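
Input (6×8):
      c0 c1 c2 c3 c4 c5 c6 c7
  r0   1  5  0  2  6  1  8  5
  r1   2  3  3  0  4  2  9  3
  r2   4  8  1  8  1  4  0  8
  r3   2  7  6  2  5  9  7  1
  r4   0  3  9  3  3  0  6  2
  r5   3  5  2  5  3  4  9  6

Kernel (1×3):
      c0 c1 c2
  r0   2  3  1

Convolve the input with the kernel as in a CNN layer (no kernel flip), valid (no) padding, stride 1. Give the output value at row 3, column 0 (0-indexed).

The receptive field on the input at this output position is [2 7 6]. Elementwise product with the kernel and sum: 2·2 + 7·3 + 6·1.

31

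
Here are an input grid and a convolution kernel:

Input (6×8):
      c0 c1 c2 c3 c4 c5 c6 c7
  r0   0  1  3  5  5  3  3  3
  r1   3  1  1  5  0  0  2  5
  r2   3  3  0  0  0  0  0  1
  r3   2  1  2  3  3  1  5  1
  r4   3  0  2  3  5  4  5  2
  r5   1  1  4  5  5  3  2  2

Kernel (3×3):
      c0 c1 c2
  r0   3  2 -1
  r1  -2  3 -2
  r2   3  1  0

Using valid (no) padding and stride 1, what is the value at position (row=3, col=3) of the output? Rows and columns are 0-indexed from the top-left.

35

The receptive field on the input at this output position is [3 3 1 / 3 5 4 / 5 5 3]. Elementwise product with the kernel and sum: 3·3 + 3·2 + 1·-1 + 3·-2 + 5·3 + 4·-2 + 5·3 + 5·1.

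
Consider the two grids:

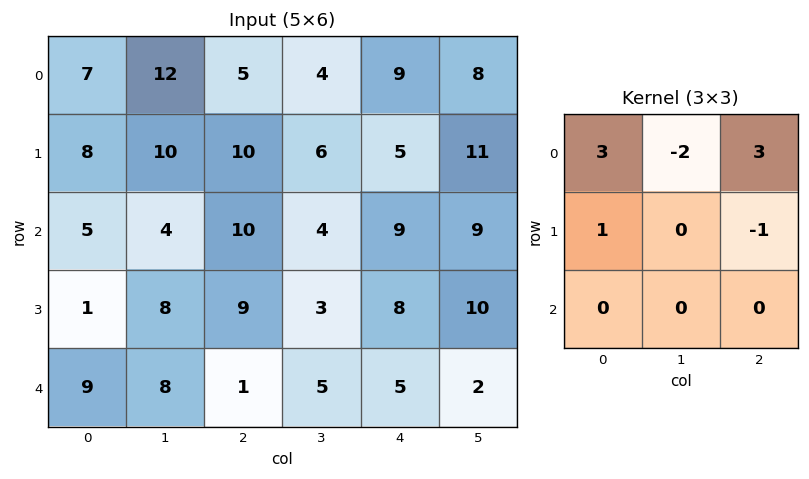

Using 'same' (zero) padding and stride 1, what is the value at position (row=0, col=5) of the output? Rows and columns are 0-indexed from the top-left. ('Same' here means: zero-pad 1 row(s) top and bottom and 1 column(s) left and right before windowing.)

The receptive field on the zero-padded input at this output position is [0 0 0 / 9 8 0 / 5 11 0]. Elementwise product with the kernel and sum: 0·3 + 0·-2 + 0·3 + 9·1 + 0·-1.

9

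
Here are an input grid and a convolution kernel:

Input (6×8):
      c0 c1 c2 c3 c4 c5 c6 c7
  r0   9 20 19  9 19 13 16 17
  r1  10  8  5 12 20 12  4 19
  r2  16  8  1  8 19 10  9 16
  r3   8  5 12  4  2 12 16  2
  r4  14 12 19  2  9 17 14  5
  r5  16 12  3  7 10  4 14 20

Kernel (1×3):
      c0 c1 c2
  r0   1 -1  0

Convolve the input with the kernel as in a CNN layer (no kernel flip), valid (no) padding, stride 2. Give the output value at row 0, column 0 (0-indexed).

-11

The receptive field on the input at this output position is [9 20 19]. Elementwise product with the kernel and sum: 9·1 + 20·-1.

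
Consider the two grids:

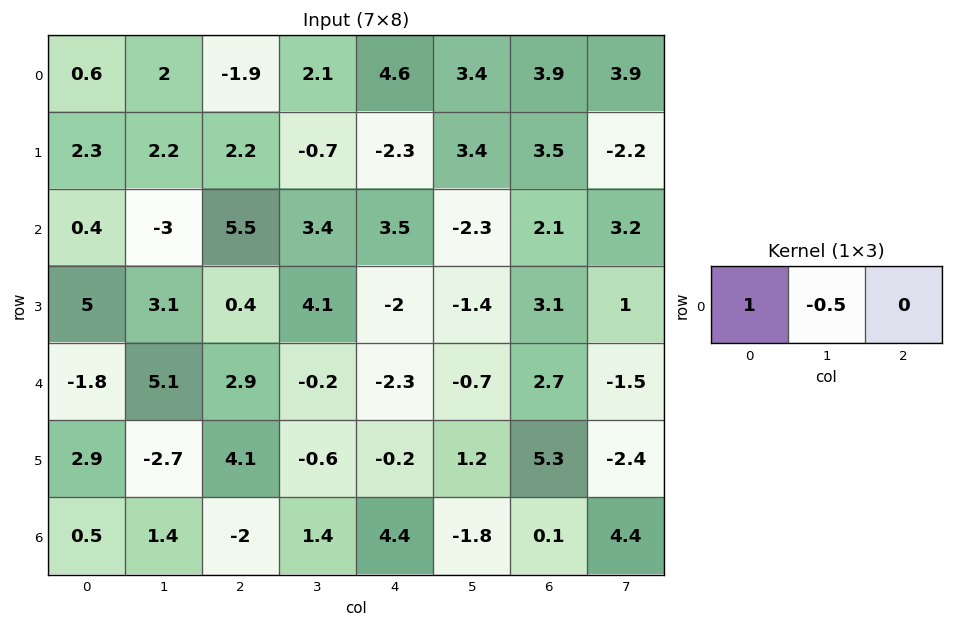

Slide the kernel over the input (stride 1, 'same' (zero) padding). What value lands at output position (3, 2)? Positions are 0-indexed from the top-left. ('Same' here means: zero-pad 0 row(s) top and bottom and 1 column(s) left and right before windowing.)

The receptive field on the zero-padded input at this output position is [3.1 0.4 4.1]. Elementwise product with the kernel and sum: 3.1·1 + 0.4·-0.5.

2.9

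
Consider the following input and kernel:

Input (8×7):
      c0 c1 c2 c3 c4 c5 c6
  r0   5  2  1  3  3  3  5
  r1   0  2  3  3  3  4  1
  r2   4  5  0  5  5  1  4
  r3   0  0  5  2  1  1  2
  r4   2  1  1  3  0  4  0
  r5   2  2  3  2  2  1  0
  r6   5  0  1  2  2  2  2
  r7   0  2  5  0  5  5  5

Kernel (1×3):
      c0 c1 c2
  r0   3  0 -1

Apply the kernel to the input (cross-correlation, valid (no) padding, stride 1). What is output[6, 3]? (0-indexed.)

4

The receptive field on the input at this output position is [2 2 2]. Elementwise product with the kernel and sum: 2·3 + 2·-1.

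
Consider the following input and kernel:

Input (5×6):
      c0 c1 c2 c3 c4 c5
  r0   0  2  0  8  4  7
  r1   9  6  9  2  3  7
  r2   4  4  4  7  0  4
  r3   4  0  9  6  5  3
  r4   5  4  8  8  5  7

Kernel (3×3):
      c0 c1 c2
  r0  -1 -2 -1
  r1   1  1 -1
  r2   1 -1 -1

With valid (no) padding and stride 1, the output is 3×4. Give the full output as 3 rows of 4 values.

Output[0,0]: The receptive field on the input at this output position is [0 2 0 / 9 6 9 / 4 4 4]. Elementwise product with the kernel and sum: 0·-1 + 2·-2 + 0·-1 + 9·1 + 6·1 + 9·-1 + 4·1 + 4·-1 + 4·-1.

-2 -4 -15 -22
-31 -40 -7 -14
-28 -28 -13 -7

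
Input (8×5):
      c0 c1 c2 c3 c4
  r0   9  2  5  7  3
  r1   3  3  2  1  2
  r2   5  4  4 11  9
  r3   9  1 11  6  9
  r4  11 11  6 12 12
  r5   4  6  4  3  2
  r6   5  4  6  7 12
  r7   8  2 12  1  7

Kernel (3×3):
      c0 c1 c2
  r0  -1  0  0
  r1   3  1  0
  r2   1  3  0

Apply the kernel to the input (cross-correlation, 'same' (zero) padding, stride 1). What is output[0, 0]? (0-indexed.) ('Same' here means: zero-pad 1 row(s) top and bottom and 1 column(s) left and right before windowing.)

The receptive field on the zero-padded input at this output position is [0 0 0 / 0 9 2 / 0 3 3]. Elementwise product with the kernel and sum: 0·-1 + 0·3 + 9·1 + 0·1 + 3·3.

18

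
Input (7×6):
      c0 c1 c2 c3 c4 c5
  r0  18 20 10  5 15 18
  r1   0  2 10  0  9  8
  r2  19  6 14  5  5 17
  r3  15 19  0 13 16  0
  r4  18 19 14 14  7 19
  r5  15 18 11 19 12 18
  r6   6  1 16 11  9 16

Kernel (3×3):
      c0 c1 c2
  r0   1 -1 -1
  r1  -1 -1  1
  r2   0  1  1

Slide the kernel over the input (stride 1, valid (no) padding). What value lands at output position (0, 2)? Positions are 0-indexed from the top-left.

-1

The receptive field on the input at this output position is [10 5 15 / 10 0 9 / 14 5 5]. Elementwise product with the kernel and sum: 10·1 + 5·-1 + 15·-1 + 10·-1 + 0·-1 + 9·1 + 5·1 + 5·1.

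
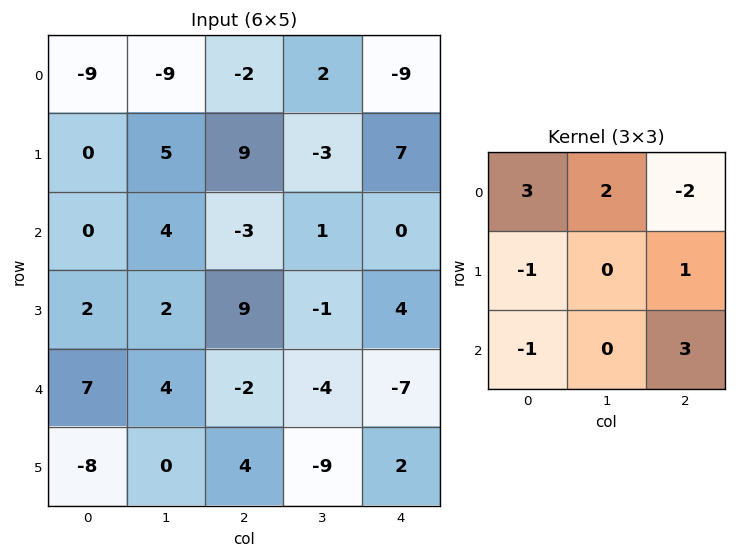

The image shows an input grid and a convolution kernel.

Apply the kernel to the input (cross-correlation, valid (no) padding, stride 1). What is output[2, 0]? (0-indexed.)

8

The receptive field on the input at this output position is [0 4 -3 / 2 2 9 / 7 4 -2]. Elementwise product with the kernel and sum: 0·3 + 4·2 + -3·-2 + 2·-1 + 9·1 + 7·-1 + -2·3.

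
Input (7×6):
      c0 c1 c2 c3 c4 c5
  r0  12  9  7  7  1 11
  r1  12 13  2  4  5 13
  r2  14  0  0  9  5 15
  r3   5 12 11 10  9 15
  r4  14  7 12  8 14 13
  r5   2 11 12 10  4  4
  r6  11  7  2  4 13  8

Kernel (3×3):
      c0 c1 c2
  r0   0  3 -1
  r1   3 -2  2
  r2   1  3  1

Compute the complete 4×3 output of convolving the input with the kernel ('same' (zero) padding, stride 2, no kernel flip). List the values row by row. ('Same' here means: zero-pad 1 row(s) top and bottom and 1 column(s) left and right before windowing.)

43 50 73
22 75 101
6 93 60
-13 51 10

Output[0,0]: The receptive field on the zero-padded input at this output position is [0 0 0 / 0 12 9 / 0 12 13]. Elementwise product with the kernel and sum: 0·3 + 0·-1 + 0·3 + 12·-2 + 9·2 + 0·1 + 12·3 + 13·1.
Output[0,1]: The receptive field on the zero-padded input at this output position is [0 0 0 / 9 7 7 / 13 2 4]. Elementwise product with the kernel and sum: 0·3 + 0·-1 + 9·3 + 7·-2 + 7·2 + 13·1 + 2·3 + 4·1.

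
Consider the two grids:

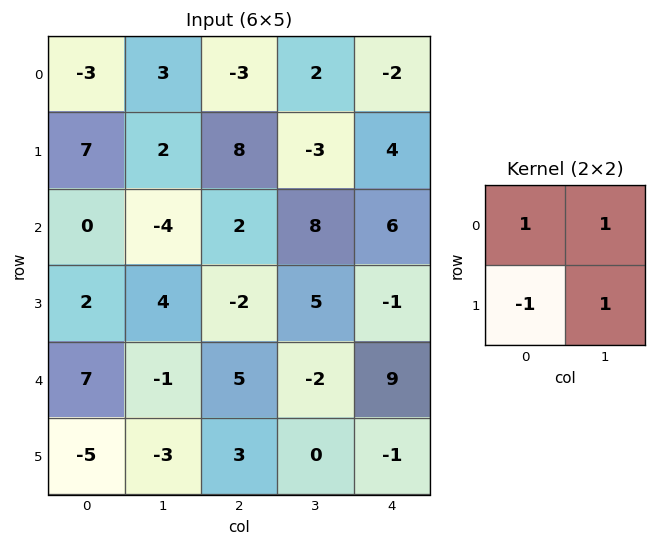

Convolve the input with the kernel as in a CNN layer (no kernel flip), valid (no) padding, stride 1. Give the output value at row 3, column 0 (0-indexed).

The receptive field on the input at this output position is [2 4 / 7 -1]. Elementwise product with the kernel and sum: 2·1 + 4·1 + 7·-1 + -1·1.

-2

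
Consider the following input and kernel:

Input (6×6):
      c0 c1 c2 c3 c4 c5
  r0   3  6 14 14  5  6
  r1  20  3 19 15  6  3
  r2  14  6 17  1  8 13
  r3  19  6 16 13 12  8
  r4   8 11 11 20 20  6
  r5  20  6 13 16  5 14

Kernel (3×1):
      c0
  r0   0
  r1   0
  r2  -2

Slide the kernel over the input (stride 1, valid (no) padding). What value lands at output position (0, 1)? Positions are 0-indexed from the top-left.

-12

The receptive field on the input at this output position is [6 / 3 / 6]. Elementwise product with the kernel and sum: 6·-2.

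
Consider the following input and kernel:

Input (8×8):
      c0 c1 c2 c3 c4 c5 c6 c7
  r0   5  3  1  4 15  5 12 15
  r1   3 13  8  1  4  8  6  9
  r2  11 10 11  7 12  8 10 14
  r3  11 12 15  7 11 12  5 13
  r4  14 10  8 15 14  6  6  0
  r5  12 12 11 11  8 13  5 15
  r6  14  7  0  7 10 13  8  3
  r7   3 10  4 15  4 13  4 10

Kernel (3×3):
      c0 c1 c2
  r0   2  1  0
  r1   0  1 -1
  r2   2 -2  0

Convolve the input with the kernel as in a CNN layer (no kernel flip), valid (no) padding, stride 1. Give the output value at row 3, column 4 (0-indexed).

The receptive field on the input at this output position is [11 12 5 / 14 6 6 / 8 13 5]. Elementwise product with the kernel and sum: 11·2 + 12·1 + 6·1 + 6·-1 + 8·2 + 13·-2.

24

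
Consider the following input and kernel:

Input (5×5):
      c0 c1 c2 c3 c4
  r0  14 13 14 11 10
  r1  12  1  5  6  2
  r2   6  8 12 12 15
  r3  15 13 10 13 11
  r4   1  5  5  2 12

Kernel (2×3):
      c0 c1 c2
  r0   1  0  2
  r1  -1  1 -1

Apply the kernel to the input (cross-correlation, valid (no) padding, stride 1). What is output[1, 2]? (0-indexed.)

The receptive field on the input at this output position is [5 6 2 / 12 12 15]. Elementwise product with the kernel and sum: 5·1 + 2·2 + 12·-1 + 12·1 + 15·-1.

-6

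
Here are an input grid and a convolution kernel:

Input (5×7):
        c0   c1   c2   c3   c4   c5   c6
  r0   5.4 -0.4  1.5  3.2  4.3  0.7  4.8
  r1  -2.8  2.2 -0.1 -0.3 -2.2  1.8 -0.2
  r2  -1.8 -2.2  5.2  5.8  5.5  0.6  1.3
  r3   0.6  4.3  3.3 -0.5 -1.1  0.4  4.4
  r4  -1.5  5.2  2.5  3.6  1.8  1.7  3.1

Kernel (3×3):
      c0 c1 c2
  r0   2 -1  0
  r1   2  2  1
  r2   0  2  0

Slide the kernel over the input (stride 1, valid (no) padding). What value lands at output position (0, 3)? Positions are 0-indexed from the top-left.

The receptive field on the input at this output position is [3.2 4.3 0.7 / -0.3 -2.2 1.8 / 5.8 5.5 0.6]. Elementwise product with the kernel and sum: 3.2·2 + 4.3·-1 + -0.3·2 + -2.2·2 + 1.8·1 + 5.5·2.

9.9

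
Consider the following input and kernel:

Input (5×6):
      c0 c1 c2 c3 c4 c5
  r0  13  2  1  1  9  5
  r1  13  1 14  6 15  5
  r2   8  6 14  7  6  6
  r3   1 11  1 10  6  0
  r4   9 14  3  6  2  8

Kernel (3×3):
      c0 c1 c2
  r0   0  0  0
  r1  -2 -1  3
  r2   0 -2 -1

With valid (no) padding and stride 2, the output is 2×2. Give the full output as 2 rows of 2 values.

-11 -9
-41 -8

Output[0,0]: The receptive field on the input at this output position is [13 2 1 / 13 1 14 / 8 6 14]. Elementwise product with the kernel and sum: 13·-2 + 1·-1 + 14·3 + 6·-2 + 14·-1.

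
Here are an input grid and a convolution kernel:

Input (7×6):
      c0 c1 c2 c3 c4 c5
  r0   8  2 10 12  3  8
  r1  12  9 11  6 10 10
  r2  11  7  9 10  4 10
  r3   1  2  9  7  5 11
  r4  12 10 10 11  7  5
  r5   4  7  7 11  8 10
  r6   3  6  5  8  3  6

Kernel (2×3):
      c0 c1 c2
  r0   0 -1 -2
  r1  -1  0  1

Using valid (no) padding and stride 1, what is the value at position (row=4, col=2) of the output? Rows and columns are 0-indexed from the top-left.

The receptive field on the input at this output position is [10 11 7 / 7 11 8]. Elementwise product with the kernel and sum: 11·-1 + 7·-2 + 7·-1 + 8·1.

-24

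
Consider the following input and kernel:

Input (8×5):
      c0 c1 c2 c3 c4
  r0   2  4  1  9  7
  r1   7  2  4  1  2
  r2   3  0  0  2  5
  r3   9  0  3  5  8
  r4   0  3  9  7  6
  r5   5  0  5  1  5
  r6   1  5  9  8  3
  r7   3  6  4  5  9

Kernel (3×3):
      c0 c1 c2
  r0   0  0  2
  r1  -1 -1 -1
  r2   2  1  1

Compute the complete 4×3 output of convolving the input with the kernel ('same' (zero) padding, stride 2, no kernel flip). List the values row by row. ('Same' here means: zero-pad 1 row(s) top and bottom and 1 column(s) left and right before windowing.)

Output[0,0]: The receptive field on the zero-padded input at this output position is [0 0 0 / 0 2 4 / 0 7 2]. Elementwise product with the kernel and sum: 0·2 + 0·-1 + 2·-1 + 4·-1 + 0·2 + 7·1 + 2·1.

3 -5 -12
10 8 11
2 -3 -6
3 1 8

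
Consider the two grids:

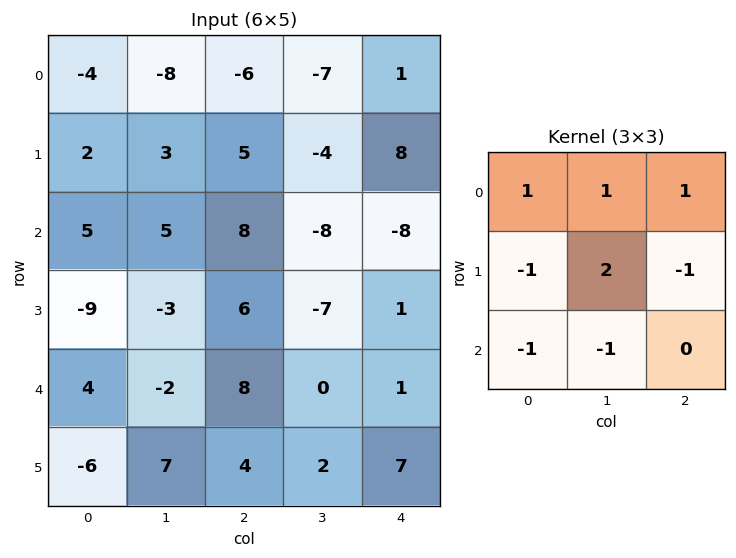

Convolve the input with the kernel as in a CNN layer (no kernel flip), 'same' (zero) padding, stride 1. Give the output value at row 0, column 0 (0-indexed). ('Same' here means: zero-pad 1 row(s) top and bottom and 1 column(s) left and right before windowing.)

The receptive field on the zero-padded input at this output position is [0 0 0 / 0 -4 -8 / 0 2 3]. Elementwise product with the kernel and sum: 0·1 + 0·1 + 0·1 + 0·-1 + -4·2 + -8·-1 + 0·-1 + 2·-1.

-2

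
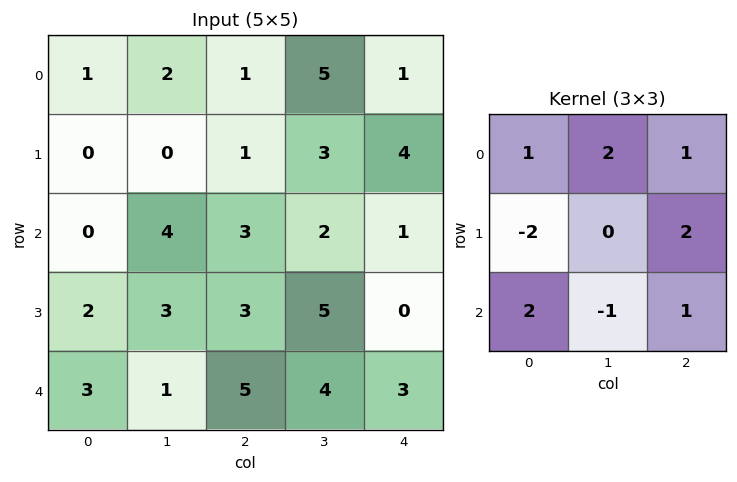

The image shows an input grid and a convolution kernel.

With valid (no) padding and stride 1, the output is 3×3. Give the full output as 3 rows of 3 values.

7 22 23
11 9 8
23 17 11

Output[0,0]: The receptive field on the input at this output position is [1 2 1 / 0 0 1 / 0 4 3]. Elementwise product with the kernel and sum: 1·1 + 2·2 + 1·1 + 0·-2 + 1·2 + 0·2 + 4·-1 + 3·1.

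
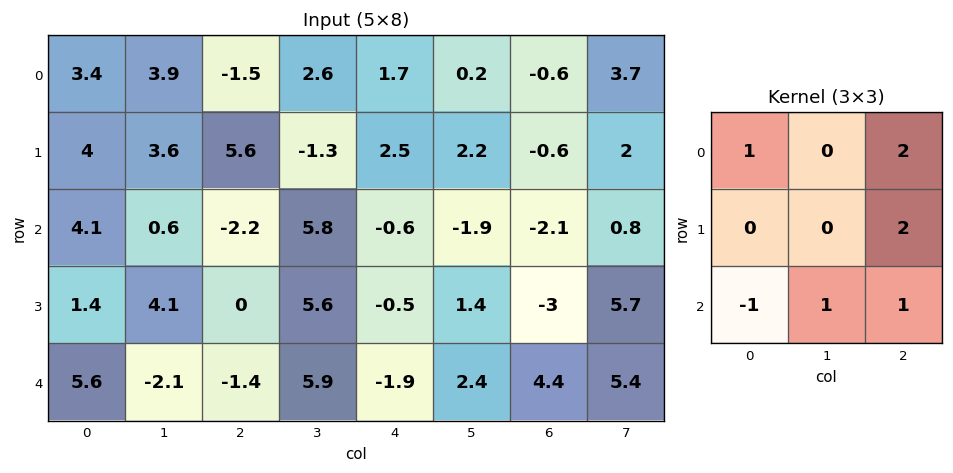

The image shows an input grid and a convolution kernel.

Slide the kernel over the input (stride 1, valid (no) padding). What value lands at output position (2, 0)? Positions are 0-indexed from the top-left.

-9.4

The receptive field on the input at this output position is [4.1 0.6 -2.2 / 1.4 4.1 0 / 5.6 -2.1 -1.4]. Elementwise product with the kernel and sum: 4.1·1 + -2.2·2 + 0·2 + 5.6·-1 + -2.1·1 + -1.4·1.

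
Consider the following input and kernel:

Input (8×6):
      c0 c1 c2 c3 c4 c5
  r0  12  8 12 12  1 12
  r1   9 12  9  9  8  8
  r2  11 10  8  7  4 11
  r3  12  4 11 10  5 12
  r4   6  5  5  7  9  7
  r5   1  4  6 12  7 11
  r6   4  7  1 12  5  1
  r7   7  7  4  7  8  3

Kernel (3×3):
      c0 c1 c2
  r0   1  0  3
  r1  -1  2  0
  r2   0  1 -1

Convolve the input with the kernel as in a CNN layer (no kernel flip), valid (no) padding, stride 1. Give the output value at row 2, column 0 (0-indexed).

The receptive field on the input at this output position is [11 10 8 / 12 4 11 / 6 5 5]. Elementwise product with the kernel and sum: 11·1 + 8·3 + 12·-1 + 4·2 + 5·1 + 5·-1.

31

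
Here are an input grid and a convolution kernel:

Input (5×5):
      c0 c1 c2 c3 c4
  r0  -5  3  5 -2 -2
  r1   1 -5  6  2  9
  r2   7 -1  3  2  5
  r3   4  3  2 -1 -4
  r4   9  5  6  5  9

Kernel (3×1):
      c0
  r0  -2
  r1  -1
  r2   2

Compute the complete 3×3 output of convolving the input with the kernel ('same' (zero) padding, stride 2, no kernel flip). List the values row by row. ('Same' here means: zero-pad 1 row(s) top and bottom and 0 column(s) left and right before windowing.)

Output[0,0]: The receptive field on the zero-padded input at this output position is [0 / -5 / 1]. Elementwise product with the kernel and sum: 0·-2 + -5·-1 + 1·2.

7 7 20
-1 -11 -31
-17 -10 -1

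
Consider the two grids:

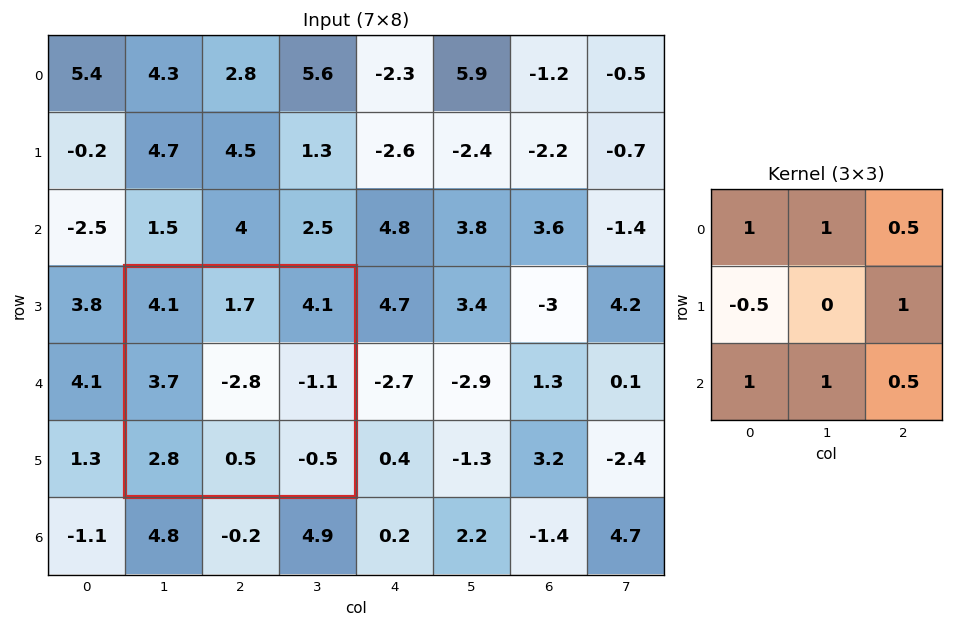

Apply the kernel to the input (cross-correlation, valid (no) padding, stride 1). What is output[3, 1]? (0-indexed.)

7.95

The receptive field on the input at this output position is [4.1 1.7 4.1 / 3.7 -2.8 -1.1 / 2.8 0.5 -0.5]. Elementwise product with the kernel and sum: 4.1·1 + 1.7·1 + 4.1·0.5 + 3.7·-0.5 + -1.1·1 + 2.8·1 + 0.5·1 + -0.5·0.5.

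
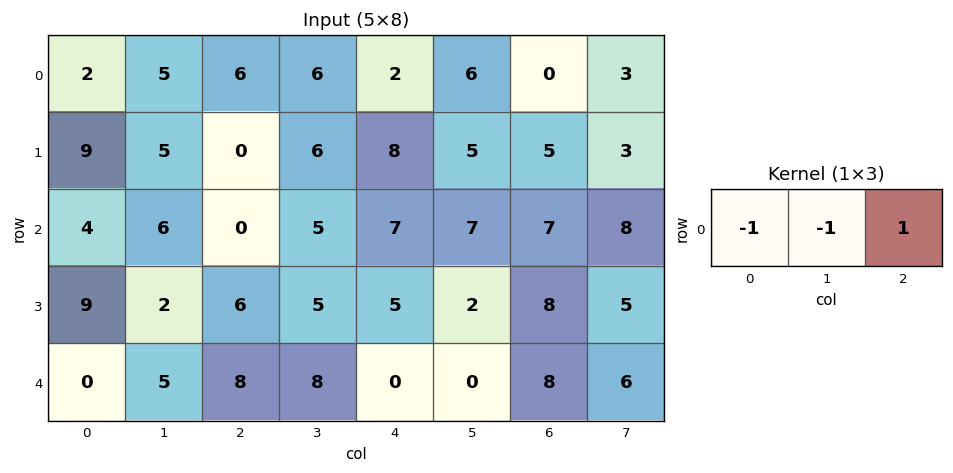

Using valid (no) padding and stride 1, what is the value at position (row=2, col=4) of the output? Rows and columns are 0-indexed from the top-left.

-7

The receptive field on the input at this output position is [7 7 7]. Elementwise product with the kernel and sum: 7·-1 + 7·-1 + 7·1.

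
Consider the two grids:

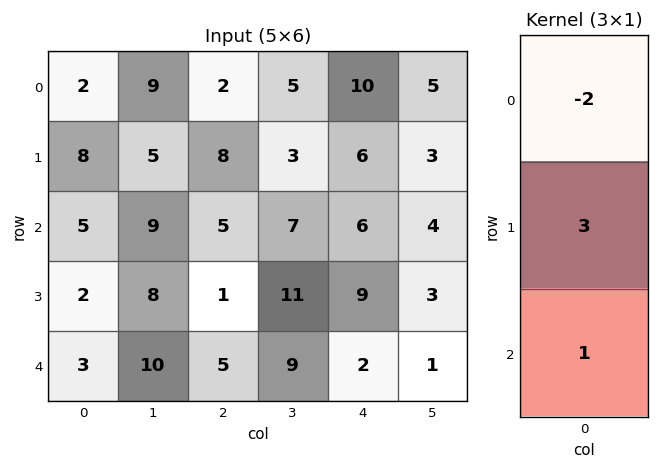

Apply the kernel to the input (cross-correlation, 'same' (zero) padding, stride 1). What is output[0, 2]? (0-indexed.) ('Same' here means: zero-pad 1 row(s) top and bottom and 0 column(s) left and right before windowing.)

14

The receptive field on the zero-padded input at this output position is [0 / 2 / 8]. Elementwise product with the kernel and sum: 0·-2 + 2·3 + 8·1.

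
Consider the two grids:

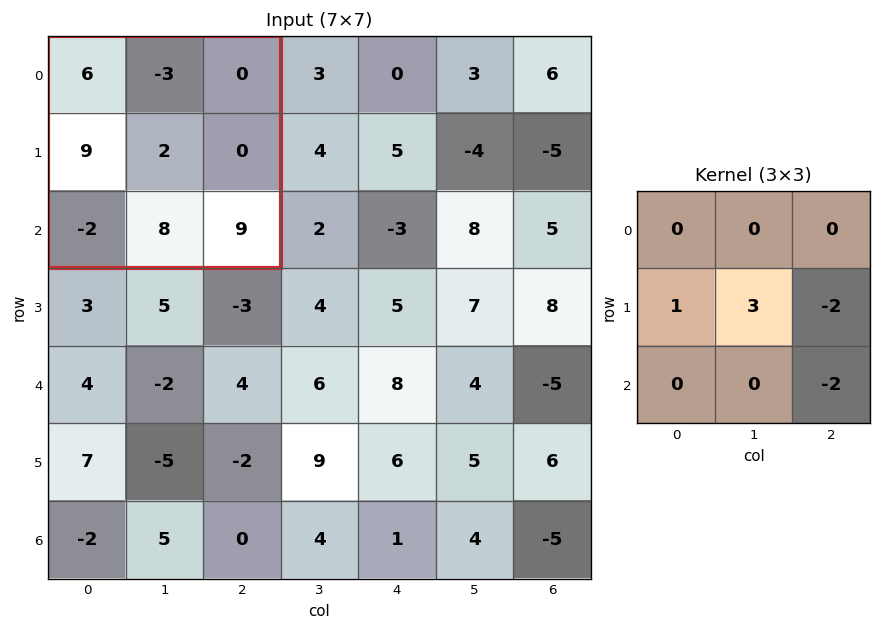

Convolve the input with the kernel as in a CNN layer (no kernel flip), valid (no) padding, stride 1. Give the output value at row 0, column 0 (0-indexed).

The receptive field on the input at this output position is [6 -3 0 / 9 2 0 / -2 8 9]. Elementwise product with the kernel and sum: 9·1 + 2·3 + 0·-2 + 9·-2.

-3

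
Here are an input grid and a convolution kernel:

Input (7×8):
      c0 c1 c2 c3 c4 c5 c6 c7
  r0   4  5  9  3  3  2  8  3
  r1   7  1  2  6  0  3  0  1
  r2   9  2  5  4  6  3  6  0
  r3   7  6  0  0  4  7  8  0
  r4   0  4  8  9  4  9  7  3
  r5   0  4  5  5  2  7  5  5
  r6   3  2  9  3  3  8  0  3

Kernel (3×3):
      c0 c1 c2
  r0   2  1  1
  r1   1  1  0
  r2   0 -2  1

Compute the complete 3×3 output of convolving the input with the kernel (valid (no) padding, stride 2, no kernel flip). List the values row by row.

31 30 19
38 6 21
21 36 17

Output[0,0]: The receptive field on the input at this output position is [4 5 9 / 7 1 2 / 9 2 5]. Elementwise product with the kernel and sum: 4·2 + 5·1 + 9·1 + 7·1 + 1·1 + 2·-2 + 5·1.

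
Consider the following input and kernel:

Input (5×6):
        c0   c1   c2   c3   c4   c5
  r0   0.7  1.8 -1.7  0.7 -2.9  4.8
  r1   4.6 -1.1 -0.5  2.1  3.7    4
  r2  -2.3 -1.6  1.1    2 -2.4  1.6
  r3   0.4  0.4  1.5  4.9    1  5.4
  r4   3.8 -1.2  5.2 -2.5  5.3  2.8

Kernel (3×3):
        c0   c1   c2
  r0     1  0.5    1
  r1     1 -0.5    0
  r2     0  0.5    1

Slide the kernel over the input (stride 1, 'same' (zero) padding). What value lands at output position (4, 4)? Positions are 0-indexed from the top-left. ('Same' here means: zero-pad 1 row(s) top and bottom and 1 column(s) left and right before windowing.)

5.65

The receptive field on the zero-padded input at this output position is [4.9 1 5.4 / -2.5 5.3 2.8 / 0 0 0]. Elementwise product with the kernel and sum: 4.9·1 + 1·0.5 + 5.4·1 + -2.5·1 + 5.3·-0.5 + 0·0.5 + 0·1.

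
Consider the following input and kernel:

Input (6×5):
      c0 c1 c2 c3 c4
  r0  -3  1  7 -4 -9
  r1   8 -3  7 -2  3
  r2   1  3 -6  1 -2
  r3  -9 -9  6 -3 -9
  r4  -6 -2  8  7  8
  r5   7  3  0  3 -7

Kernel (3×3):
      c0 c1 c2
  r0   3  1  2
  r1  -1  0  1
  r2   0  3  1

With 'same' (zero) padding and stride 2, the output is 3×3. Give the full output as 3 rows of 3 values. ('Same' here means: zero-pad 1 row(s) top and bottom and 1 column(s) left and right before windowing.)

Output[0,0]: The receptive field on the zero-padded input at this output position is [0 0 0 / 0 -3 1 / 0 8 -3]. Elementwise product with the kernel and sum: 0·3 + 0·1 + 0·2 + 0·-1 + 1·1 + 8·3 + -3·1.
Output[0,1]: The receptive field on the zero-padded input at this output position is [0 0 0 / 1 7 -4 / -3 7 -2]. Elementwise product with the kernel and sum: 0·3 + 0·1 + 0·2 + 1·-1 + -4·1 + 7·3 + -2·1.

22 14 13
-31 7 -31
-5 -15 -46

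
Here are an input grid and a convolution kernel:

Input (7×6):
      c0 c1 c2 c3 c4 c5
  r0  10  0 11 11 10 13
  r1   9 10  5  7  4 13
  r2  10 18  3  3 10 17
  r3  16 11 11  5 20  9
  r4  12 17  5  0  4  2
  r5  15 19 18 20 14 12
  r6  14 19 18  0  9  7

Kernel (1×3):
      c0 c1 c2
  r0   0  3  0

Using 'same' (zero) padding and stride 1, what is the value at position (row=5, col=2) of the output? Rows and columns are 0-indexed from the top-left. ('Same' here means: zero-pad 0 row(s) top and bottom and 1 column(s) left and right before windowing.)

The receptive field on the zero-padded input at this output position is [19 18 20]. Elementwise product with the kernel and sum: 18·3.

54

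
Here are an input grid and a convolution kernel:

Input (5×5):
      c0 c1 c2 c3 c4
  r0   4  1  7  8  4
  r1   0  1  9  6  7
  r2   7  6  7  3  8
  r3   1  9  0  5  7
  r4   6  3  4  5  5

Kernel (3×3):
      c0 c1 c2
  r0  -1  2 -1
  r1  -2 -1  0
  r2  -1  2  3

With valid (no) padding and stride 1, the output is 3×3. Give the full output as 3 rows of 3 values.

Output[0,0]: The receptive field on the input at this output position is [4 1 7 / 0 1 9 / 7 6 7]. Elementwise product with the kernel and sum: 4·-1 + 1·2 + 7·-1 + 0·-2 + 1·-1 + 7·-1 + 6·2 + 7·3.

16 11 4
-10 -2 10
-1 7 7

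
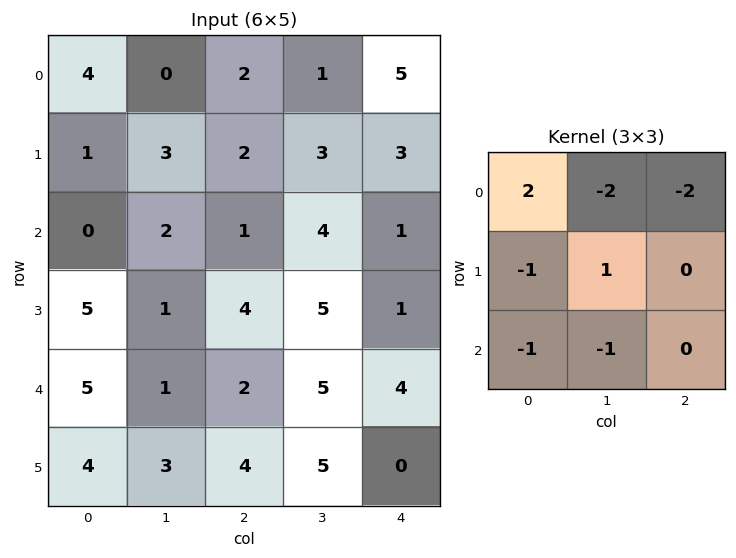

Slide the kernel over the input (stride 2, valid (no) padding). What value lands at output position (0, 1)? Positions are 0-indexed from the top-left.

-12

The receptive field on the input at this output position is [2 1 5 / 2 3 3 / 1 4 1]. Elementwise product with the kernel and sum: 2·2 + 1·-2 + 5·-2 + 2·-1 + 3·1 + 1·-1 + 4·-1.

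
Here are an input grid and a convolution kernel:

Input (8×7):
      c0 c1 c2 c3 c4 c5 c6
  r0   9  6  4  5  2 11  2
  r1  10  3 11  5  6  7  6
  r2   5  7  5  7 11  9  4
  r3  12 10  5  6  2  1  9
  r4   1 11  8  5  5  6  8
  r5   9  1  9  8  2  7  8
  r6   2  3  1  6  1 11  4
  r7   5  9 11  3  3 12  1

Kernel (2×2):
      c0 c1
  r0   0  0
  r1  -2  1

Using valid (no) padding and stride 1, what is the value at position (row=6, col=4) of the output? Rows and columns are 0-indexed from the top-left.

6

The receptive field on the input at this output position is [1 11 / 3 12]. Elementwise product with the kernel and sum: 3·-2 + 12·1.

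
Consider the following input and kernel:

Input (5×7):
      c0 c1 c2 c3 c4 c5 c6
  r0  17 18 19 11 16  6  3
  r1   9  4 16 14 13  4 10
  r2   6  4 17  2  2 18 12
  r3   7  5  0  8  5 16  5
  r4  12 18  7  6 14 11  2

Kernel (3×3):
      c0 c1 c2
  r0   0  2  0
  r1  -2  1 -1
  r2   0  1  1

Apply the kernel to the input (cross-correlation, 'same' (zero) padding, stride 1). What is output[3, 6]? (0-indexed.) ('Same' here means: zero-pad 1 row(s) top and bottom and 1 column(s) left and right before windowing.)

The receptive field on the zero-padded input at this output position is [18 12 0 / 16 5 0 / 11 2 0]. Elementwise product with the kernel and sum: 12·2 + 16·-2 + 5·1 + 0·-1 + 2·1 + 0·1.

-1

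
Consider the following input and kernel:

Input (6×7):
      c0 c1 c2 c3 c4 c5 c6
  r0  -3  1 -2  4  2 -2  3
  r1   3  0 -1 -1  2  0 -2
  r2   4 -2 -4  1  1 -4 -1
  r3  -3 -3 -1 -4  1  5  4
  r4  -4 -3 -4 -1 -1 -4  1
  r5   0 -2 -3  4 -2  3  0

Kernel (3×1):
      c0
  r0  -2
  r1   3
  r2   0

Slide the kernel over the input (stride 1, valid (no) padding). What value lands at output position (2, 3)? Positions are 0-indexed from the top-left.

-14

The receptive field on the input at this output position is [1 / -4 / -1]. Elementwise product with the kernel and sum: 1·-2 + -4·3.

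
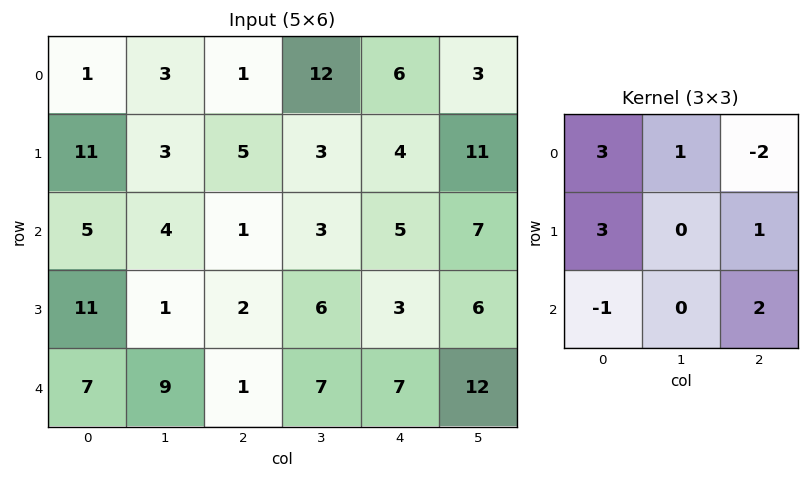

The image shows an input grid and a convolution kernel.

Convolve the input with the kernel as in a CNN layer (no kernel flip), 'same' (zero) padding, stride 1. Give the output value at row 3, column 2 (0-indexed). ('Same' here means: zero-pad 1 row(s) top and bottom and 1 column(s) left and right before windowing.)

21

The receptive field on the zero-padded input at this output position is [4 1 3 / 1 2 6 / 9 1 7]. Elementwise product with the kernel and sum: 4·3 + 1·1 + 3·-2 + 1·3 + 6·1 + 9·-1 + 7·2.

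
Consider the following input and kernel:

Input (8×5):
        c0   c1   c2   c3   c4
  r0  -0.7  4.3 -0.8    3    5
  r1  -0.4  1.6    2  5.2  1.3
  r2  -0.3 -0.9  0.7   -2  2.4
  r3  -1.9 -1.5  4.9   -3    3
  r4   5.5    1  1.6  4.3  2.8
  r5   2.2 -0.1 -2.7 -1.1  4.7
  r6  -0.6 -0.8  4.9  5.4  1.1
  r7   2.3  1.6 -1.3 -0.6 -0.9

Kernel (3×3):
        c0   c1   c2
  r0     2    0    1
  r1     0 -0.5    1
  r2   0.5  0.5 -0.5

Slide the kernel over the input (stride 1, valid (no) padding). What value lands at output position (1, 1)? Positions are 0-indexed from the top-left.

The receptive field on the input at this output position is [1.6 2 5.2 / -0.9 0.7 -2 / -1.5 4.9 -3]. Elementwise product with the kernel and sum: 1.6·2 + 5.2·1 + 0.7·-0.5 + -2·1 + -1.5·0.5 + 4.9·0.5 + -3·-0.5.

9.25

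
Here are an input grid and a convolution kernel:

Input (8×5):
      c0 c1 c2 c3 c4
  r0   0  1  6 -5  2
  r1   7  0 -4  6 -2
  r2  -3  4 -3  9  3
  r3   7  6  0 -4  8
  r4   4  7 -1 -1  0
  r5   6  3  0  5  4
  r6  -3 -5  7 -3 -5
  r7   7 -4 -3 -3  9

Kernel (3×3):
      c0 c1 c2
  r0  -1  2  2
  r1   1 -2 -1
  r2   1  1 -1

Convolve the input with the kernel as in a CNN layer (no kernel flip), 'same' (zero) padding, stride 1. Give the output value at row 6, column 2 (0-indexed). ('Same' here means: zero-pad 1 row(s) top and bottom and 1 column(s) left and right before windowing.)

-13

The receptive field on the zero-padded input at this output position is [3 0 5 / -5 7 -3 / -4 -3 -3]. Elementwise product with the kernel and sum: 3·-1 + 0·2 + 5·2 + -5·1 + 7·-2 + -3·-1 + -4·1 + -3·1 + -3·-1.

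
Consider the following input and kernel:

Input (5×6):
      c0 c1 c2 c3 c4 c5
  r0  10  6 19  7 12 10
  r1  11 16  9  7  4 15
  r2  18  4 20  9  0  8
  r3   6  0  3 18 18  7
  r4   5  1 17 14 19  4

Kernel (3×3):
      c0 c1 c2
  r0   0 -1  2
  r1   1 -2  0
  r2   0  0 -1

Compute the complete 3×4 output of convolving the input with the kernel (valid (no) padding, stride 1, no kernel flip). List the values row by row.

-9 -16 12 -1
9 -49 -15 28
25 -22 -61 -6

Output[0,0]: The receptive field on the input at this output position is [10 6 19 / 11 16 9 / 18 4 20]. Elementwise product with the kernel and sum: 6·-1 + 19·2 + 11·1 + 16·-2 + 20·-1.
Output[0,1]: The receptive field on the input at this output position is [6 19 7 / 16 9 7 / 4 20 9]. Elementwise product with the kernel and sum: 19·-1 + 7·2 + 16·1 + 9·-2 + 9·-1.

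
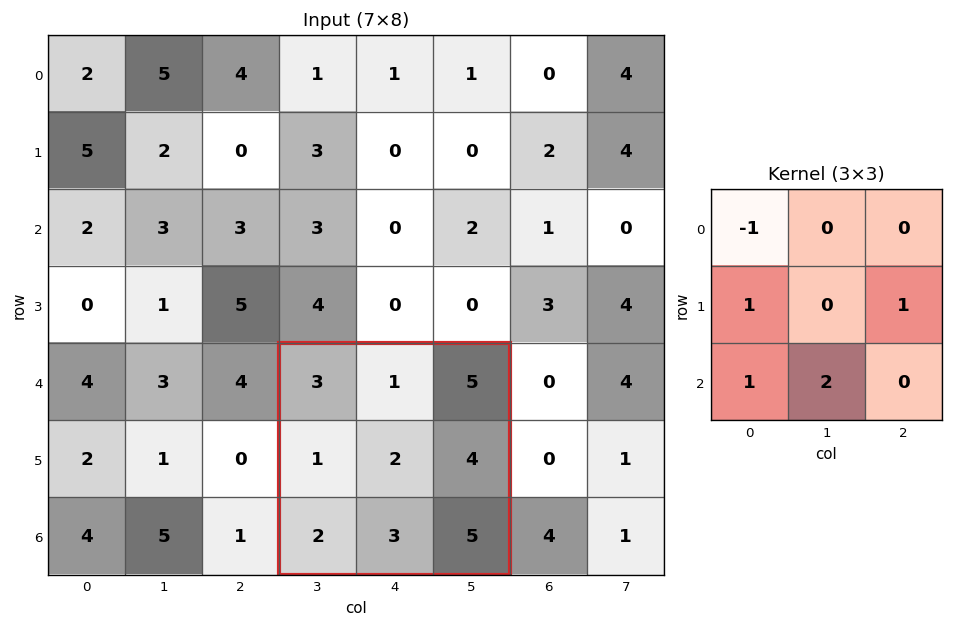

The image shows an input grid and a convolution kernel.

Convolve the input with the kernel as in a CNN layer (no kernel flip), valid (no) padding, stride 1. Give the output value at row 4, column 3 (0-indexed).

10

The receptive field on the input at this output position is [3 1 5 / 1 2 4 / 2 3 5]. Elementwise product with the kernel and sum: 3·-1 + 1·1 + 4·1 + 2·1 + 3·2.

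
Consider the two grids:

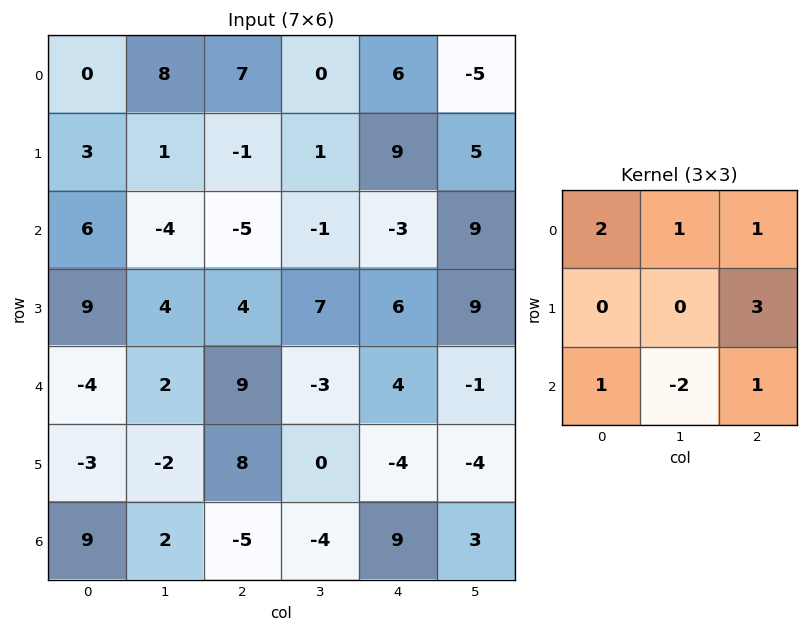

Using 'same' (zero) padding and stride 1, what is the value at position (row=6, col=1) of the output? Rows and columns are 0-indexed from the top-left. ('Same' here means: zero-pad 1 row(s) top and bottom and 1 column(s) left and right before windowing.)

-15

The receptive field on the zero-padded input at this output position is [-3 -2 8 / 9 2 -5 / 0 0 0]. Elementwise product with the kernel and sum: -3·2 + -2·1 + 8·1 + -5·3 + 0·1 + 0·-2 + 0·1.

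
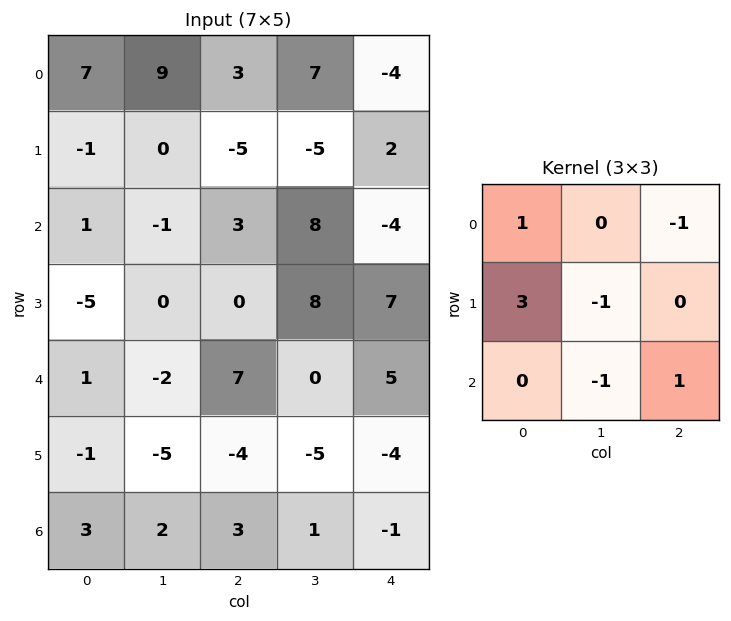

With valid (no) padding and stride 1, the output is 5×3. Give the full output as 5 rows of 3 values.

5 12 -15
8 7 -7
-8 -16 4
1 -22 15
-3 -15 -7

Output[0,0]: The receptive field on the input at this output position is [7 9 3 / -1 0 -5 / 1 -1 3]. Elementwise product with the kernel and sum: 7·1 + 3·-1 + -1·3 + 0·-1 + -1·-1 + 3·1.
Output[0,1]: The receptive field on the input at this output position is [9 3 7 / 0 -5 -5 / -1 3 8]. Elementwise product with the kernel and sum: 9·1 + 7·-1 + 0·3 + -5·-1 + 3·-1 + 8·1.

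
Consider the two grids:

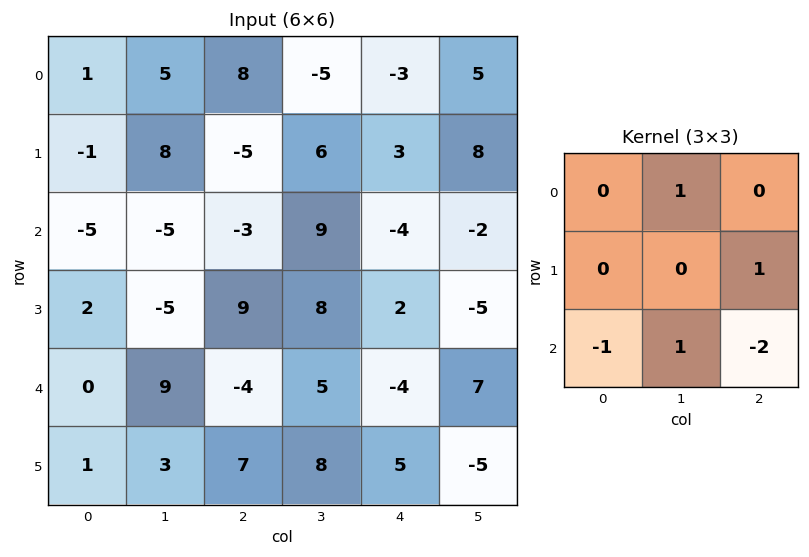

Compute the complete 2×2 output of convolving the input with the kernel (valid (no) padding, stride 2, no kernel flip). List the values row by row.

6 18
21 28

Output[0,0]: The receptive field on the input at this output position is [1 5 8 / -1 8 -5 / -5 -5 -3]. Elementwise product with the kernel and sum: 5·1 + -5·1 + -5·-1 + -5·1 + -3·-2.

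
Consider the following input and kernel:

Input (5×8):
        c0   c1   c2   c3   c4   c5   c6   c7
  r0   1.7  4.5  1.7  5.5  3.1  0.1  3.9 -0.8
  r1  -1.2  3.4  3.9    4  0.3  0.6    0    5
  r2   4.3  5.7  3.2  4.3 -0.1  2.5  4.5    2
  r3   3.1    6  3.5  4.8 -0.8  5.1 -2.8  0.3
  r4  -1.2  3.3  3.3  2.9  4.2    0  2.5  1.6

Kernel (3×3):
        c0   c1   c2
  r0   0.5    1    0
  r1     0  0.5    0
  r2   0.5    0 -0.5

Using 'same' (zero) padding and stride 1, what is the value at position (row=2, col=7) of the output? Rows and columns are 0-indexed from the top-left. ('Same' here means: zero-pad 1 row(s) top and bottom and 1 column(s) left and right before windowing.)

The receptive field on the zero-padded input at this output position is [0 5 0 / 4.5 2 0 / -2.8 0.3 0]. Elementwise product with the kernel and sum: 0·0.5 + 5·1 + 2·0.5 + -2.8·0.5 + 0·-0.5.

4.6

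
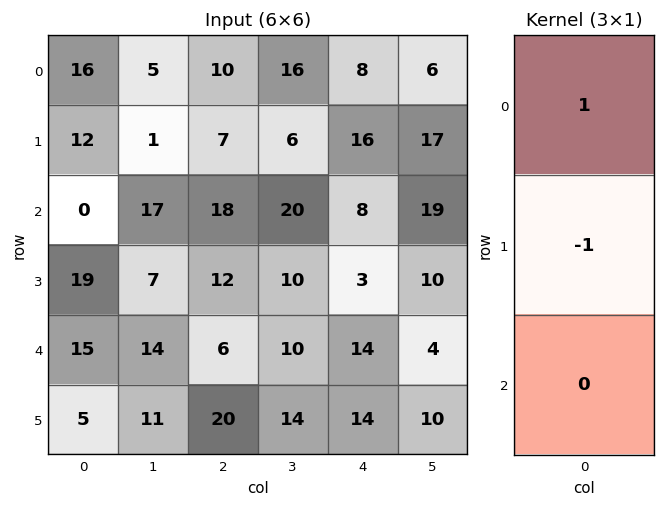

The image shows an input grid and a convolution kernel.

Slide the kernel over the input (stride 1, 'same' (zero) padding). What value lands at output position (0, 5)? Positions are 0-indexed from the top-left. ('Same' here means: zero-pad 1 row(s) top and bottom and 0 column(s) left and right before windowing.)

The receptive field on the zero-padded input at this output position is [0 / 6 / 17]. Elementwise product with the kernel and sum: 0·1 + 6·-1.

-6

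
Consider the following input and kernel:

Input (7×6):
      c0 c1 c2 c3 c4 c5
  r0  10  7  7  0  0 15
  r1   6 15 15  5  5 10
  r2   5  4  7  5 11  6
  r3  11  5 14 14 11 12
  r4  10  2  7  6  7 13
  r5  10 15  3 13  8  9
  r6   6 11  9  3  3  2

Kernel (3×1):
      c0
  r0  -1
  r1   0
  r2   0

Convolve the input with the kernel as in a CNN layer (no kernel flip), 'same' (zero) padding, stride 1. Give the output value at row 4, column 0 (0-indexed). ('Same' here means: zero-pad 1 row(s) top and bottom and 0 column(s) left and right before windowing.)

-11

The receptive field on the zero-padded input at this output position is [11 / 10 / 10]. Elementwise product with the kernel and sum: 11·-1.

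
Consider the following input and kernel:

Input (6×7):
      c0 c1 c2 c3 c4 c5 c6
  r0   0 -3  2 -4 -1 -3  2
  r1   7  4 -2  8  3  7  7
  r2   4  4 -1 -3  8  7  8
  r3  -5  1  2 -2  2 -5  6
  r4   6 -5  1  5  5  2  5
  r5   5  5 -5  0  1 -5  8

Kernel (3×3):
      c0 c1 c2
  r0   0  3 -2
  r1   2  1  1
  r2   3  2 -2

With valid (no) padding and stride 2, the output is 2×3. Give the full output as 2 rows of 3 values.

Output[0,0]: The receptive field on the input at this output position is [0 -3 2 / 7 4 -2 / 4 4 -1]. Elementwise product with the kernel and sum: -3·3 + 2·-2 + 7·2 + 4·1 + -2·1 + 4·3 + 4·2 + -1·-2.
Output[0,1]: The receptive field on the input at this output position is [2 -4 -1 / -2 8 3 / -1 -3 8]. Elementwise product with the kernel and sum: -4·3 + -1·-2 + -2·2 + 8·1 + 3·1 + -1·3 + -3·2 + 8·-2.

25 -28 29
13 -18 19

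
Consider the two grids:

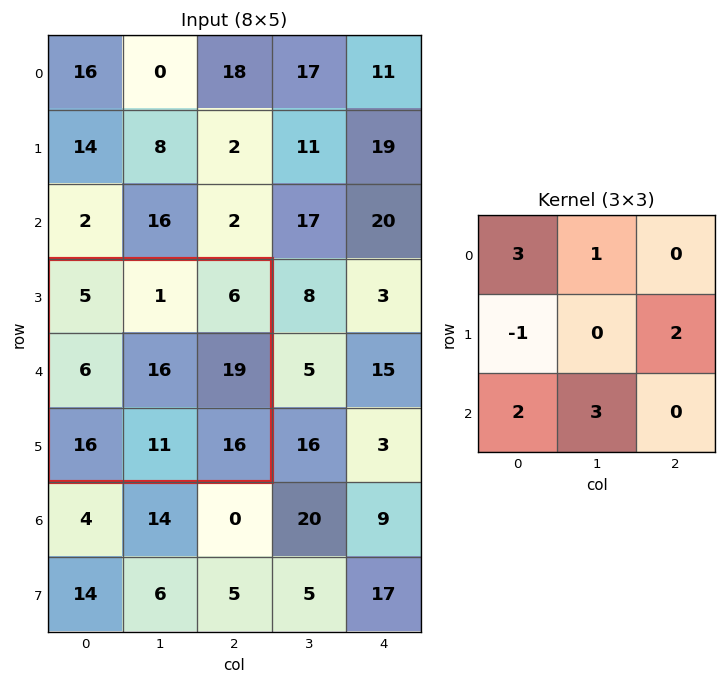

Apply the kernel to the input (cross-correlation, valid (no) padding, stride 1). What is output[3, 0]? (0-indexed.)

The receptive field on the input at this output position is [5 1 6 / 6 16 19 / 16 11 16]. Elementwise product with the kernel and sum: 5·3 + 1·1 + 6·-1 + 19·2 + 16·2 + 11·3.

113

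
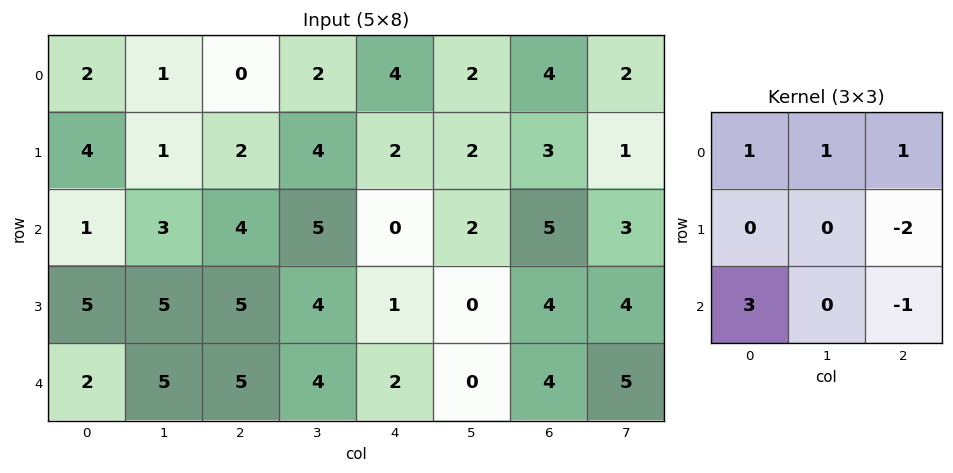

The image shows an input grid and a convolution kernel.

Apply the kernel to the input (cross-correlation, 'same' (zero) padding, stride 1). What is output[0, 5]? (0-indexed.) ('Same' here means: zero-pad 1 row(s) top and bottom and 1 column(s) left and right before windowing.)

-5

The receptive field on the zero-padded input at this output position is [0 0 0 / 4 2 4 / 2 2 3]. Elementwise product with the kernel and sum: 0·1 + 0·1 + 0·1 + 4·-2 + 2·3 + 3·-1.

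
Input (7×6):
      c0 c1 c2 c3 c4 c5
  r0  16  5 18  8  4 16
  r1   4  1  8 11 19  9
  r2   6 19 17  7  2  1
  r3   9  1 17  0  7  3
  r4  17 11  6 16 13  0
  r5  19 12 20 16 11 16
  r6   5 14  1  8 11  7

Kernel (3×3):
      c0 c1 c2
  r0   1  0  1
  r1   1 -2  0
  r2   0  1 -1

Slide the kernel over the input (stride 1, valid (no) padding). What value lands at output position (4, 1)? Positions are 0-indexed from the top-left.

-8

The receptive field on the input at this output position is [11 6 16 / 12 20 16 / 14 1 8]. Elementwise product with the kernel and sum: 11·1 + 16·1 + 12·1 + 20·-2 + 1·1 + 8·-1.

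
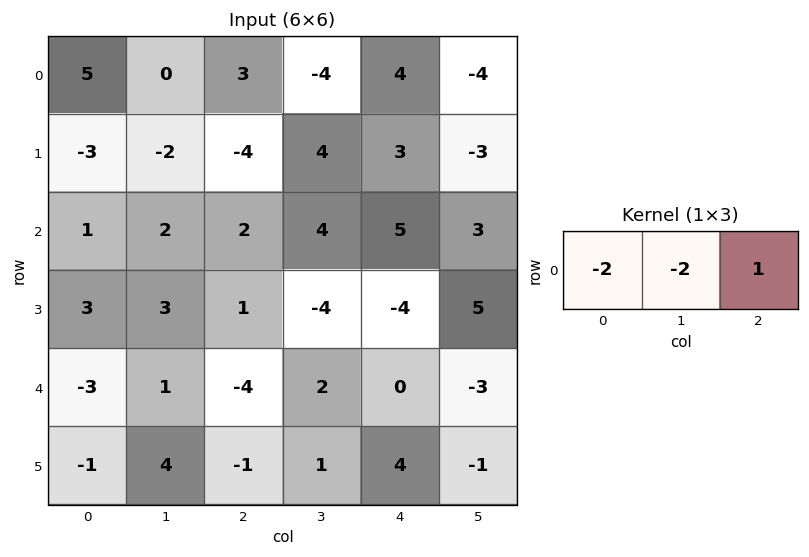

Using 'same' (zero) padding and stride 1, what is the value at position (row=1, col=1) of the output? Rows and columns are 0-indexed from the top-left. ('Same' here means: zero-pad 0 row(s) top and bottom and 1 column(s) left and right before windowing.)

The receptive field on the zero-padded input at this output position is [-3 -2 -4]. Elementwise product with the kernel and sum: -3·-2 + -2·-2 + -4·1.

6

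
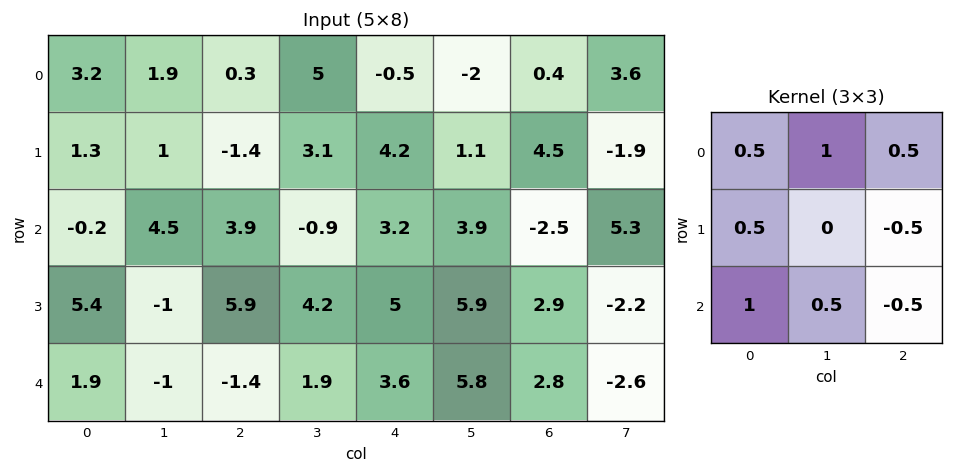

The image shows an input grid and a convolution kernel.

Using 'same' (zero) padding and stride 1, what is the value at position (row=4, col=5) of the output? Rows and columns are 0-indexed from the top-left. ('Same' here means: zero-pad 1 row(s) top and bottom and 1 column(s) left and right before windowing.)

The receptive field on the zero-padded input at this output position is [5 5.9 2.9 / 3.6 5.8 2.8 / 0 0 0]. Elementwise product with the kernel and sum: 5·0.5 + 5.9·1 + 2.9·0.5 + 3.6·0.5 + 2.8·-0.5 + 0·1 + 0·0.5 + 0·-0.5.

10.25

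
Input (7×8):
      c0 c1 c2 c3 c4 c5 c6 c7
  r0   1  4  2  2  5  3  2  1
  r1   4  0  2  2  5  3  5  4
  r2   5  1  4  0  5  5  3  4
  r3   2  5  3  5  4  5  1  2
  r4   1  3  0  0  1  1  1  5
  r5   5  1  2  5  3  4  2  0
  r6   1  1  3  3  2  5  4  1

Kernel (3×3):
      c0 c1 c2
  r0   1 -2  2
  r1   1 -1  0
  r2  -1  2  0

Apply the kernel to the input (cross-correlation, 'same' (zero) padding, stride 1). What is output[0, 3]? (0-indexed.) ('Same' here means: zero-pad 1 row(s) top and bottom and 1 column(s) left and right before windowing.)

2

The receptive field on the zero-padded input at this output position is [0 0 0 / 2 2 5 / 2 2 5]. Elementwise product with the kernel and sum: 0·1 + 0·-2 + 0·2 + 2·1 + 2·-1 + 2·-1 + 2·2.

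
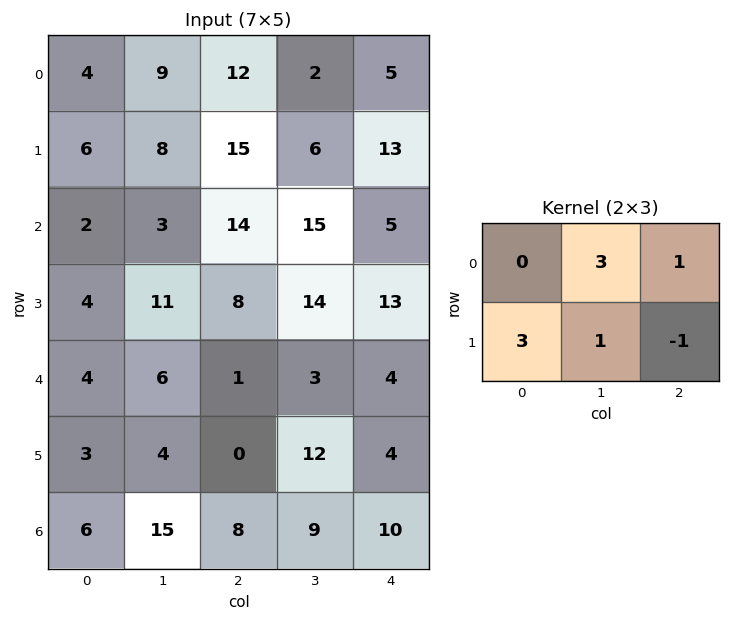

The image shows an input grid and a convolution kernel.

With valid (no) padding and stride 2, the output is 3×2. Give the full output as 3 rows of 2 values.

Output[0,0]: The receptive field on the input at this output position is [4 9 12 / 6 8 15]. Elementwise product with the kernel and sum: 9·3 + 12·1 + 6·3 + 8·1 + 15·-1.
Output[0,1]: The receptive field on the input at this output position is [12 2 5 / 15 6 13]. Elementwise product with the kernel and sum: 2·3 + 5·1 + 15·3 + 6·1 + 13·-1.

50 49
38 75
32 21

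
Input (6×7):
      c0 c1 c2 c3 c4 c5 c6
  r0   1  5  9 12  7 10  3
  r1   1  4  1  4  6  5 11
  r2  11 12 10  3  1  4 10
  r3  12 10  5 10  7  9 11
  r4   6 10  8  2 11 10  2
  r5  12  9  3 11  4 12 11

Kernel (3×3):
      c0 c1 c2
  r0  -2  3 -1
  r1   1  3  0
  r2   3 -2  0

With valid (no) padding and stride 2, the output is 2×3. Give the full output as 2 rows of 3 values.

Output[0,0]: The receptive field on the input at this output position is [1 5 9 / 1 4 1 / 11 12 10]. Elementwise product with the kernel and sum: 1·-2 + 5·3 + 9·-1 + 1·1 + 4·3 + 11·3 + 12·-2.
Output[0,1]: The receptive field on the input at this output position is [9 12 7 / 1 4 6 / 10 3 1]. Elementwise product with the kernel and sum: 9·-2 + 12·3 + 7·-1 + 1·1 + 4·3 + 10·3 + 3·-2.

26 48 29
44 43 47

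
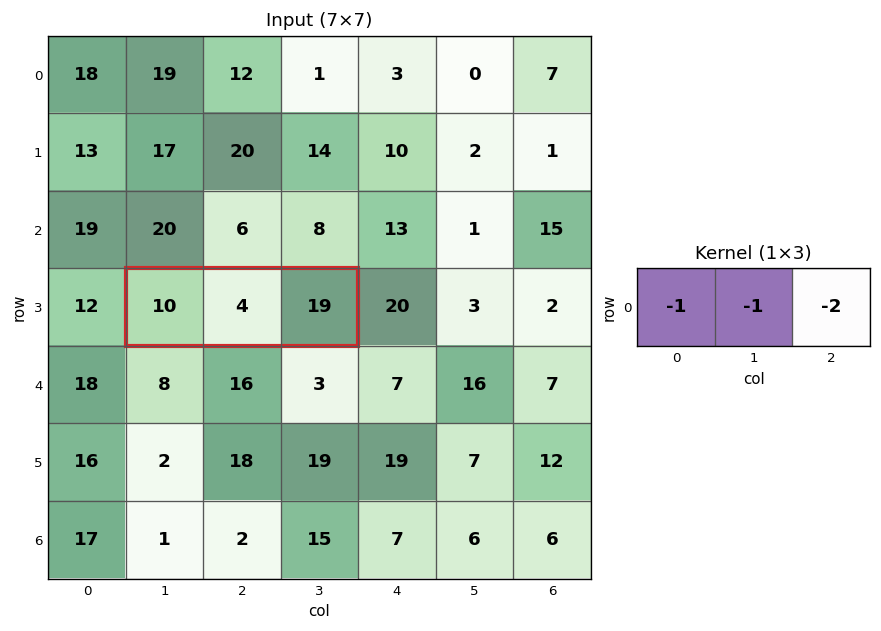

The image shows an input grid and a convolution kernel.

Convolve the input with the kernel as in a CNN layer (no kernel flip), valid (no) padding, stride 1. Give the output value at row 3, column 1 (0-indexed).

-52

The receptive field on the input at this output position is [10 4 19]. Elementwise product with the kernel and sum: 10·-1 + 4·-1 + 19·-2.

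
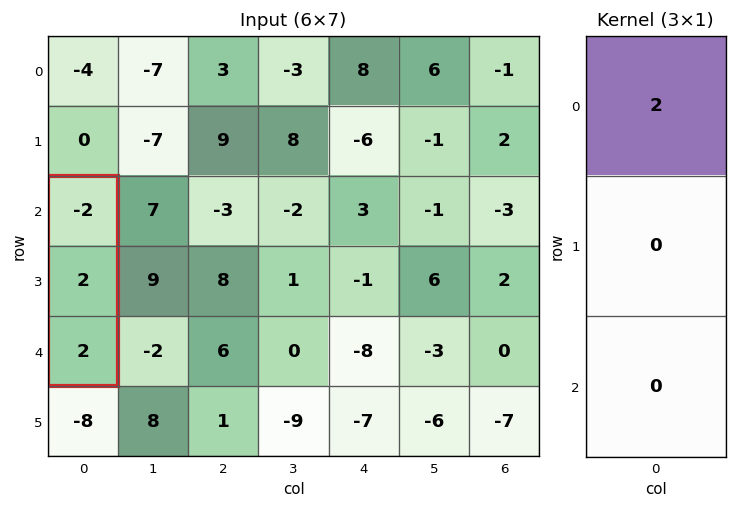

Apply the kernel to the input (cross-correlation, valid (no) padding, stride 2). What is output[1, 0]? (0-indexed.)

-4

The receptive field on the input at this output position is [-2 / 2 / 2]. Elementwise product with the kernel and sum: -2·2.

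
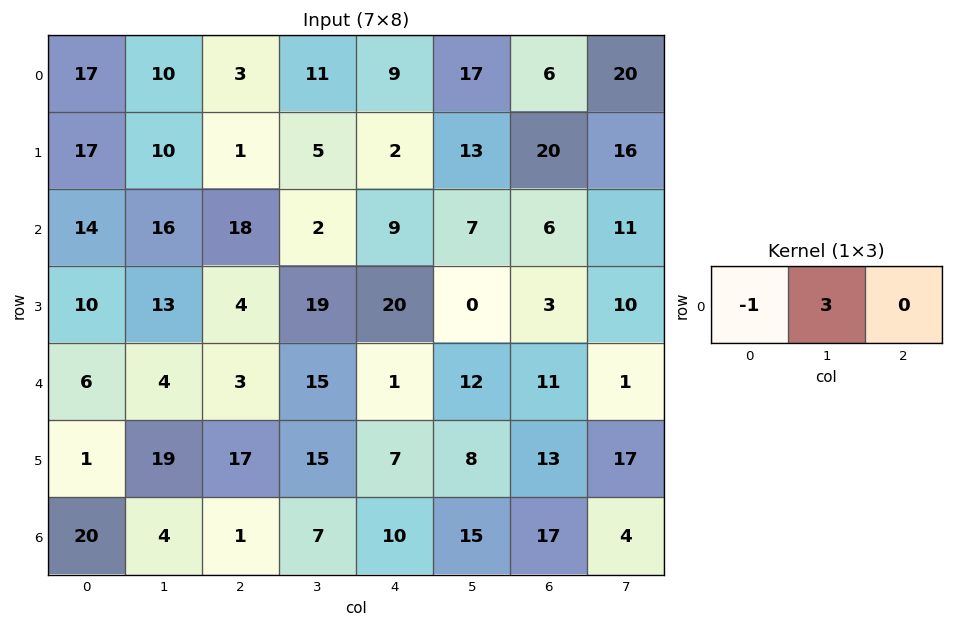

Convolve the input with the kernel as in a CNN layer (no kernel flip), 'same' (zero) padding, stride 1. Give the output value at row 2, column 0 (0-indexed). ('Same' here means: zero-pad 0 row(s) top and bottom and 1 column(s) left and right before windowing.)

42

The receptive field on the zero-padded input at this output position is [0 14 16]. Elementwise product with the kernel and sum: 0·-1 + 14·3.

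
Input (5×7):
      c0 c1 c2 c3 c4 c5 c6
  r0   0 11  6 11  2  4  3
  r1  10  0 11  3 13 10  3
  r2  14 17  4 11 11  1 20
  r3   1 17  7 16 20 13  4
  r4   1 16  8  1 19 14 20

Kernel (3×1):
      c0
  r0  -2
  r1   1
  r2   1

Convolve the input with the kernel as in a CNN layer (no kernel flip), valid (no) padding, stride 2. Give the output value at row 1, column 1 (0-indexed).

7

The receptive field on the input at this output position is [4 / 7 / 8]. Elementwise product with the kernel and sum: 4·-2 + 7·1 + 8·1.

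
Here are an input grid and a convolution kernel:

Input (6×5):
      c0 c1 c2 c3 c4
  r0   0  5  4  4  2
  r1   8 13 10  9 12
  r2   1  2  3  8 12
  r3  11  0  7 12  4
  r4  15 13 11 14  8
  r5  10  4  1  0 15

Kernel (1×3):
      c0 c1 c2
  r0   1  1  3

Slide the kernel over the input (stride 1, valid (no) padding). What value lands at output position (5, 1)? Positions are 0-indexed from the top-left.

5

The receptive field on the input at this output position is [4 1 0]. Elementwise product with the kernel and sum: 4·1 + 1·1 + 0·3.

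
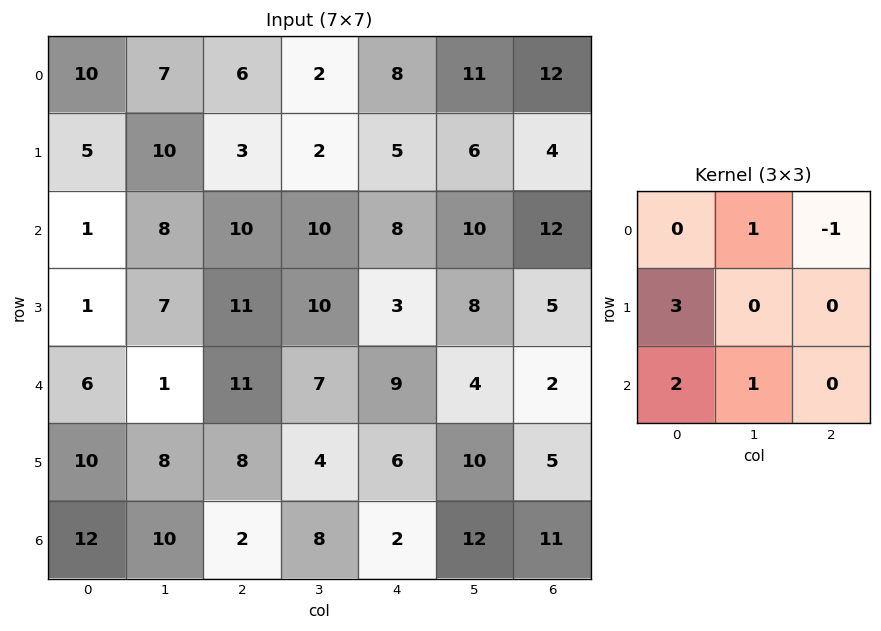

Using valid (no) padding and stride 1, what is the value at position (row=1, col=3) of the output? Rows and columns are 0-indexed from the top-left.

52

The receptive field on the input at this output position is [2 5 6 / 10 8 10 / 10 3 8]. Elementwise product with the kernel and sum: 5·1 + 6·-1 + 10·3 + 10·2 + 3·1.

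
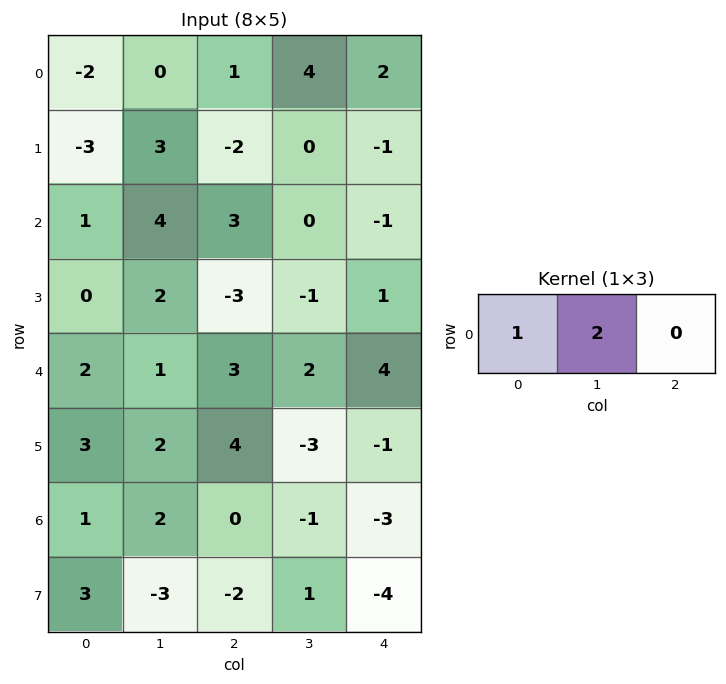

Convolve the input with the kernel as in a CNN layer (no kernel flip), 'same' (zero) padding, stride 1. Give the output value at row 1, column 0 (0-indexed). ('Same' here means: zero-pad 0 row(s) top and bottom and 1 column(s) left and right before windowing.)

The receptive field on the zero-padded input at this output position is [0 -3 3]. Elementwise product with the kernel and sum: 0·1 + -3·2.

-6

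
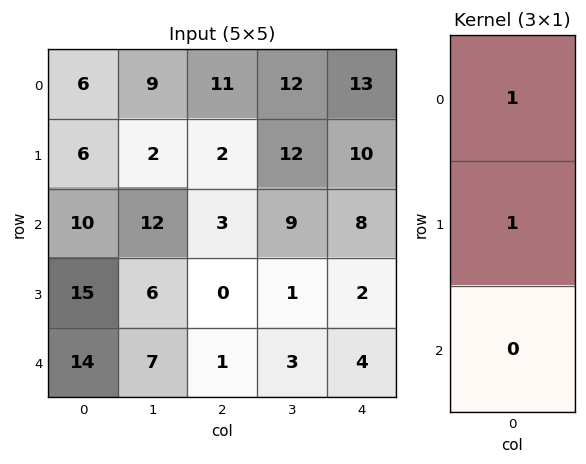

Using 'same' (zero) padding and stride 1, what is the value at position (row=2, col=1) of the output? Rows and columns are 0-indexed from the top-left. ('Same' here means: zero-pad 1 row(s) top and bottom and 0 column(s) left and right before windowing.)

The receptive field on the zero-padded input at this output position is [2 / 12 / 6]. Elementwise product with the kernel and sum: 2·1 + 12·1.

14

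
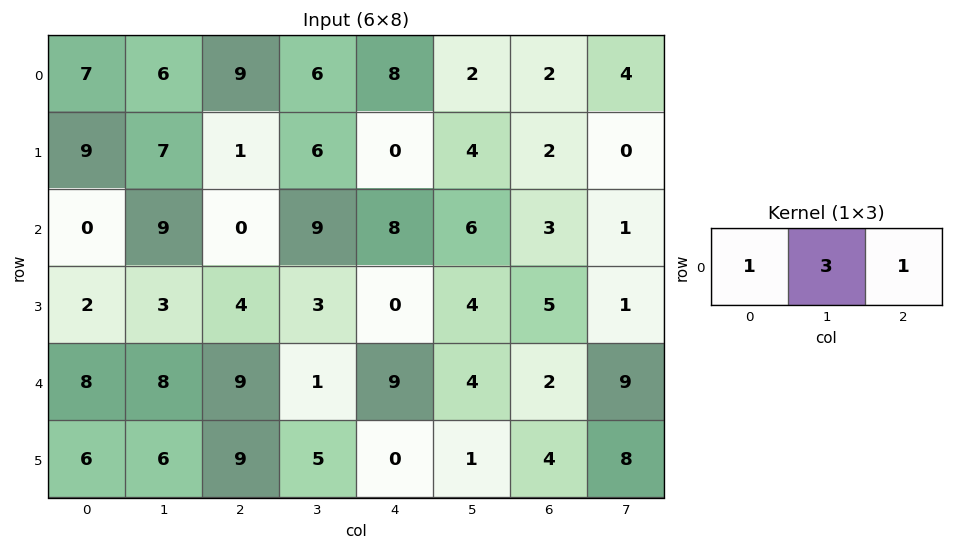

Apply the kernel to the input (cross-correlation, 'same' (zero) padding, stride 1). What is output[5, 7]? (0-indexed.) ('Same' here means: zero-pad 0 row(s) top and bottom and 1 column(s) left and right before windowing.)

28

The receptive field on the zero-padded input at this output position is [4 8 0]. Elementwise product with the kernel and sum: 4·1 + 8·3 + 0·1.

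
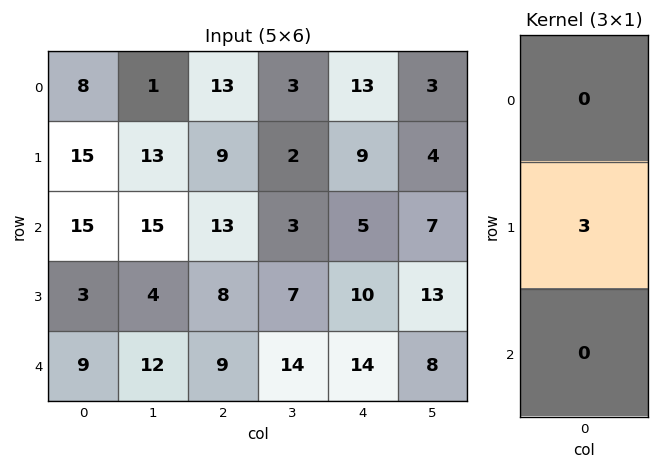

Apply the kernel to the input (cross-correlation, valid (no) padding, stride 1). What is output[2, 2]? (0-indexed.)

The receptive field on the input at this output position is [13 / 8 / 9]. Elementwise product with the kernel and sum: 8·3.

24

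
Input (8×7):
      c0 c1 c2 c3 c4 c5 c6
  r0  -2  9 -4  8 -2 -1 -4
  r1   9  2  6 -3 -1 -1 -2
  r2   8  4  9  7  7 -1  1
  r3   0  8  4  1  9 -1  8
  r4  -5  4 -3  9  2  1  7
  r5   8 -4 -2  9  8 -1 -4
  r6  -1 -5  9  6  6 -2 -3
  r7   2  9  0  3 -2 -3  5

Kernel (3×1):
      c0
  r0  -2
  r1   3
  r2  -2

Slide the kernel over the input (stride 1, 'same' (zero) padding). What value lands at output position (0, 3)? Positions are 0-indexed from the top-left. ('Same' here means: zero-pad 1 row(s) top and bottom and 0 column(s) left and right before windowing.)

The receptive field on the zero-padded input at this output position is [0 / 8 / -3]. Elementwise product with the kernel and sum: 0·-2 + 8·3 + -3·-2.

30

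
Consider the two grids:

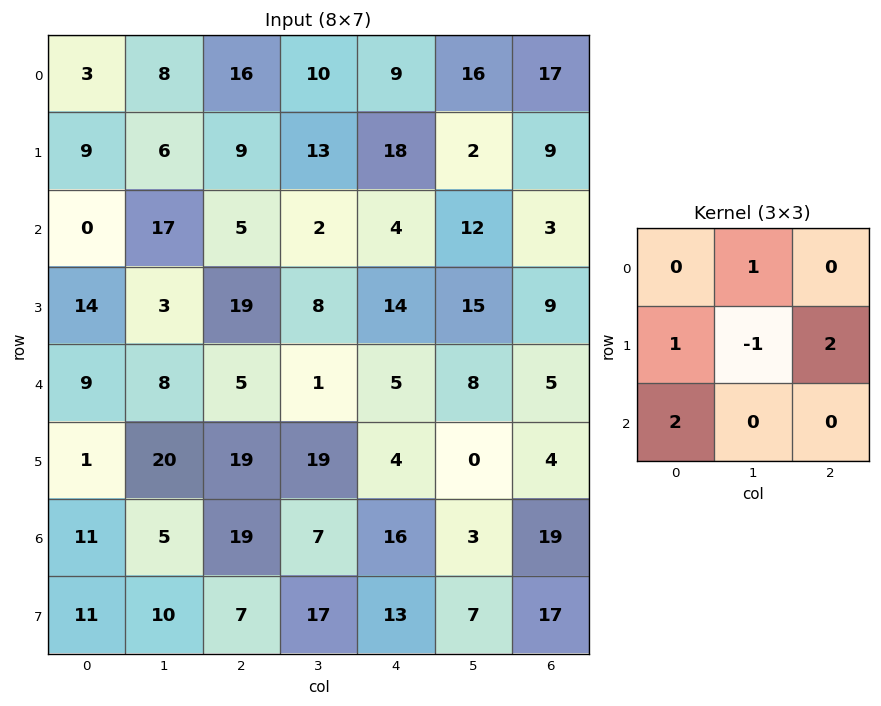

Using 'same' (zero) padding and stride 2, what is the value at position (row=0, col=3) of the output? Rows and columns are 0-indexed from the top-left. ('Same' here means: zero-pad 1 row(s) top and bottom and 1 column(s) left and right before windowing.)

The receptive field on the zero-padded input at this output position is [0 0 0 / 16 17 0 / 2 9 0]. Elementwise product with the kernel and sum: 0·1 + 16·1 + 17·-1 + 0·2 + 2·2.

3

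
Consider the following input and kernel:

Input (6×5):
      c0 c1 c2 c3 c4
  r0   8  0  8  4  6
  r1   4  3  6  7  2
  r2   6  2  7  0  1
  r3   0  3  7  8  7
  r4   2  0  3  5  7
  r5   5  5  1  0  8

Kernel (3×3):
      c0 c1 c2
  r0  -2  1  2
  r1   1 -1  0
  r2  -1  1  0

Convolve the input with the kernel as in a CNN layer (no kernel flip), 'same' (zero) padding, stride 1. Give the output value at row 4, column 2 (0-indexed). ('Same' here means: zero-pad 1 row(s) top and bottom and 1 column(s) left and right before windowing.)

10

The receptive field on the zero-padded input at this output position is [3 7 8 / 0 3 5 / 5 1 0]. Elementwise product with the kernel and sum: 3·-2 + 7·1 + 8·2 + 0·1 + 3·-1 + 5·-1 + 1·1.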